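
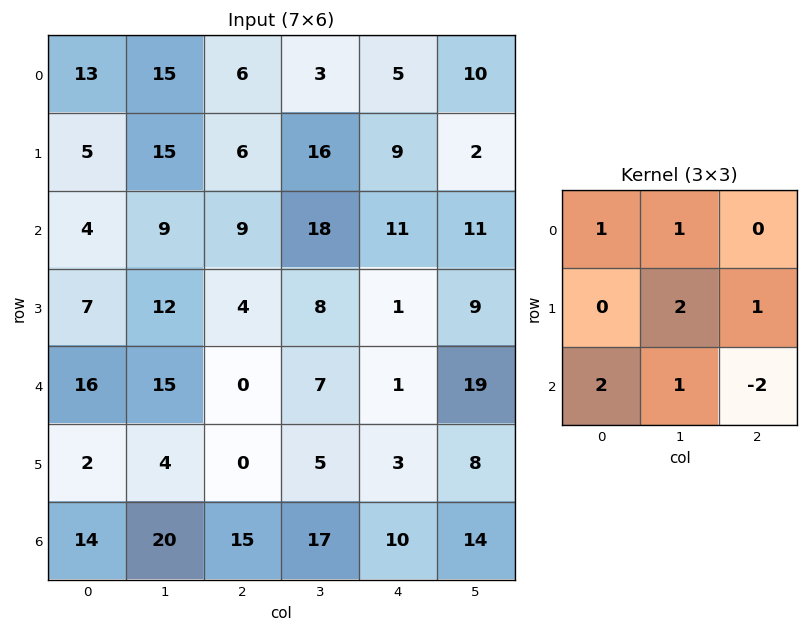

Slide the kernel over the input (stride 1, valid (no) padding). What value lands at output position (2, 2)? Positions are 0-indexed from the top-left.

49

The receptive field on the input at this output position is [9 18 11 / 4 8 1 / 0 7 1]. Elementwise product with the kernel and sum: 9·1 + 18·1 + 8·2 + 1·1 + 0·2 + 7·1 + 1·-2.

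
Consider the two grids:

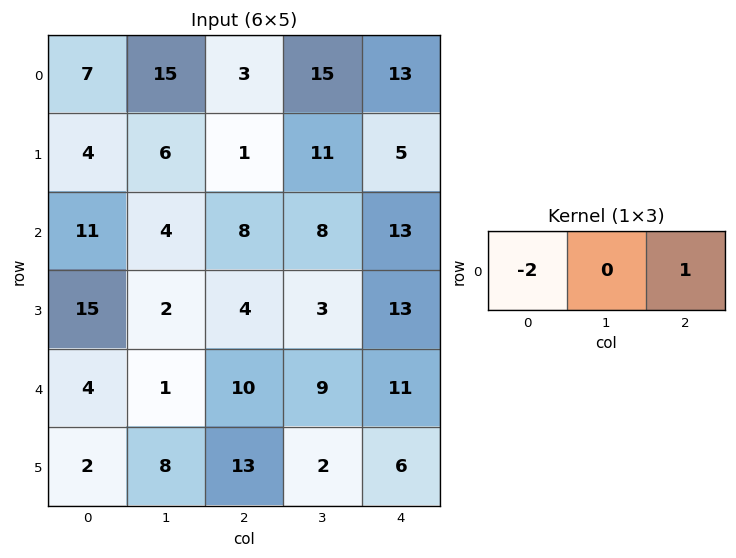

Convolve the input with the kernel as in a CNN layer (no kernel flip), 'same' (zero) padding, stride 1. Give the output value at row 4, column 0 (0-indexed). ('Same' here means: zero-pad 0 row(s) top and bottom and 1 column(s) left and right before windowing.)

1

The receptive field on the zero-padded input at this output position is [0 4 1]. Elementwise product with the kernel and sum: 0·-2 + 1·1.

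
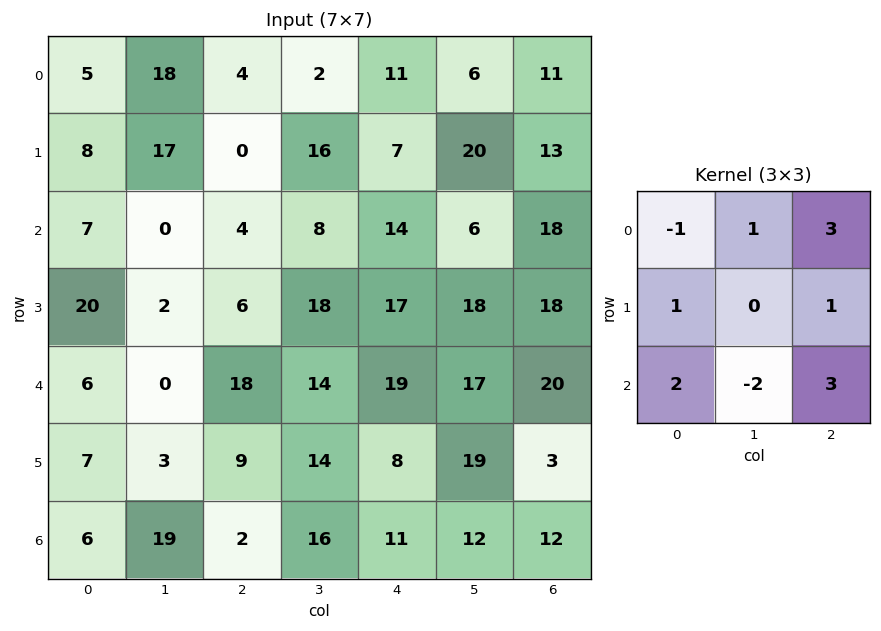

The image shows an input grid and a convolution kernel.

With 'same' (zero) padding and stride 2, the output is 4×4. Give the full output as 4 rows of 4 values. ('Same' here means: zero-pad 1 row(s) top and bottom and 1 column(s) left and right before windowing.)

53 102 86 20
25 85 121 -1
21 102 153 49
35 83 79 -4

Output[0,0]: The receptive field on the zero-padded input at this output position is [0 0 0 / 0 5 18 / 0 8 17]. Elementwise product with the kernel and sum: 0·-1 + 0·1 + 0·3 + 0·1 + 18·1 + 0·2 + 8·-2 + 17·3.
Output[0,1]: The receptive field on the zero-padded input at this output position is [0 0 0 / 18 4 2 / 17 0 16]. Elementwise product with the kernel and sum: 0·-1 + 0·1 + 0·3 + 18·1 + 2·1 + 17·2 + 0·-2 + 16·3.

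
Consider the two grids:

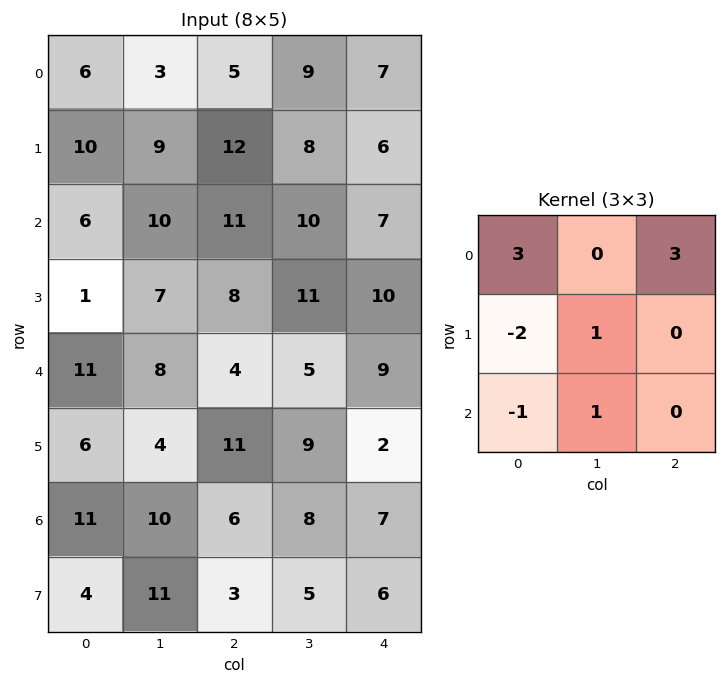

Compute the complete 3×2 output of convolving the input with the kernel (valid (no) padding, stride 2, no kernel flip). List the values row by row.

26 19
53 50
36 28

Output[0,0]: The receptive field on the input at this output position is [6 3 5 / 10 9 12 / 6 10 11]. Elementwise product with the kernel and sum: 6·3 + 5·3 + 10·-2 + 9·1 + 6·-1 + 10·1.
Output[0,1]: The receptive field on the input at this output position is [5 9 7 / 12 8 6 / 11 10 7]. Elementwise product with the kernel and sum: 5·3 + 7·3 + 12·-2 + 8·1 + 11·-1 + 10·1.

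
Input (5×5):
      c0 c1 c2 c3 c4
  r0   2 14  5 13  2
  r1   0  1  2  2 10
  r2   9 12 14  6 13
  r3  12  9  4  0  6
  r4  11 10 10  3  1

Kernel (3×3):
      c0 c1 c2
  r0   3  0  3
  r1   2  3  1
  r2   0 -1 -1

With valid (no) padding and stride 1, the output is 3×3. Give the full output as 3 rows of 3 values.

0 71 22
61 77 89
104 71 91

Output[0,0]: The receptive field on the input at this output position is [2 14 5 / 0 1 2 / 9 12 14]. Elementwise product with the kernel and sum: 2·3 + 5·3 + 0·2 + 1·3 + 2·1 + 12·-1 + 14·-1.
Output[0,1]: The receptive field on the input at this output position is [14 5 13 / 1 2 2 / 12 14 6]. Elementwise product with the kernel and sum: 14·3 + 13·3 + 1·2 + 2·3 + 2·1 + 14·-1 + 6·-1.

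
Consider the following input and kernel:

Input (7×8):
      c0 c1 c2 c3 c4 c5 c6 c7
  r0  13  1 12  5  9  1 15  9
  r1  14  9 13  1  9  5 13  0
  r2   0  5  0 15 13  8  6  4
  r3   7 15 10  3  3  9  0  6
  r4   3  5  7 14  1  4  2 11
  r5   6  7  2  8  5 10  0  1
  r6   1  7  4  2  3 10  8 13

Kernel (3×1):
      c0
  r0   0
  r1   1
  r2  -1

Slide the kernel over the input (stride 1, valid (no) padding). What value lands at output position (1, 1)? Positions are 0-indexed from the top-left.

-10

The receptive field on the input at this output position is [9 / 5 / 15]. Elementwise product with the kernel and sum: 5·1 + 15·-1.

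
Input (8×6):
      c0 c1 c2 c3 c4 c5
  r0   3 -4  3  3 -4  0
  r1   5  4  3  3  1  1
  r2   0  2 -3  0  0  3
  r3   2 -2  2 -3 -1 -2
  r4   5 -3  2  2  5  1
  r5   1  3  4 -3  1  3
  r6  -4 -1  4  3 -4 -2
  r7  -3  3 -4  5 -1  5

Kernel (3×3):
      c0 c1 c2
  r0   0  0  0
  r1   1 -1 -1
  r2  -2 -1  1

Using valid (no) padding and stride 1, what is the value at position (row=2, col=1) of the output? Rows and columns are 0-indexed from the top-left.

The receptive field on the input at this output position is [2 -3 0 / -2 2 -3 / -3 2 2]. Elementwise product with the kernel and sum: -2·1 + 2·-1 + -3·-1 + -3·-2 + 2·-1 + 2·1.

5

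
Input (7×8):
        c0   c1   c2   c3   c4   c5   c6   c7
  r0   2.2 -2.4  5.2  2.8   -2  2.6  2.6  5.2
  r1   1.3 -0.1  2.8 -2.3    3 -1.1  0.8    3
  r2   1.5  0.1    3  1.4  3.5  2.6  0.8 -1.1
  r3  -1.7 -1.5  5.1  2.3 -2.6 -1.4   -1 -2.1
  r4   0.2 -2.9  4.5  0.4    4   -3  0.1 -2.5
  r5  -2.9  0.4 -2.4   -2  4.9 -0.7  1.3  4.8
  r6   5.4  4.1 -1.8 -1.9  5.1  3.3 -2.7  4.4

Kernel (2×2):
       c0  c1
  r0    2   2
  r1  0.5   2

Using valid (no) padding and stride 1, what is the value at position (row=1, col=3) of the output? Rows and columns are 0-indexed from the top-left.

The receptive field on the input at this output position is [-2.3 3 / 1.4 3.5]. Elementwise product with the kernel and sum: -2.3·2 + 3·2 + 1.4·0.5 + 3.5·2.

9.1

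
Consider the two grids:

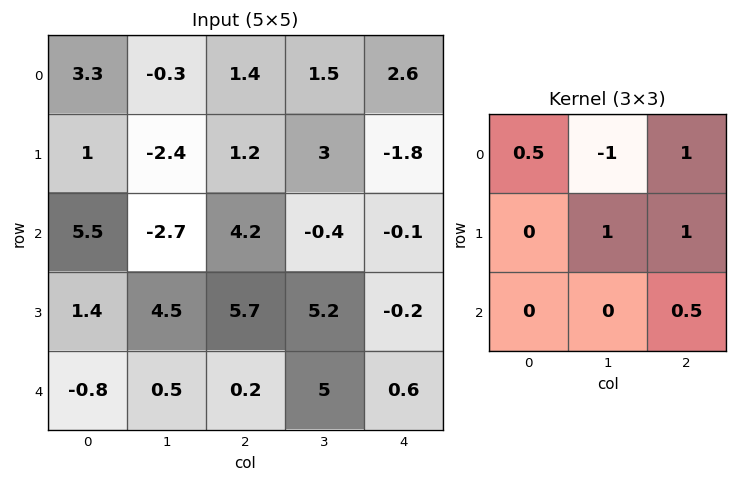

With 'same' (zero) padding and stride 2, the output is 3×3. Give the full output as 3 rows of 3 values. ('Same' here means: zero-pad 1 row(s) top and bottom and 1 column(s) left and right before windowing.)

1.8 4.4 2.6
1.65 7 3.2
2.8 6.95 3.4

Output[0,0]: The receptive field on the zero-padded input at this output position is [0 0 0 / 0 3.3 -0.3 / 0 1 -2.4]. Elementwise product with the kernel and sum: 0·0.5 + 0·-1 + 0·1 + 3.3·1 + -0.3·1 + -2.4·0.5.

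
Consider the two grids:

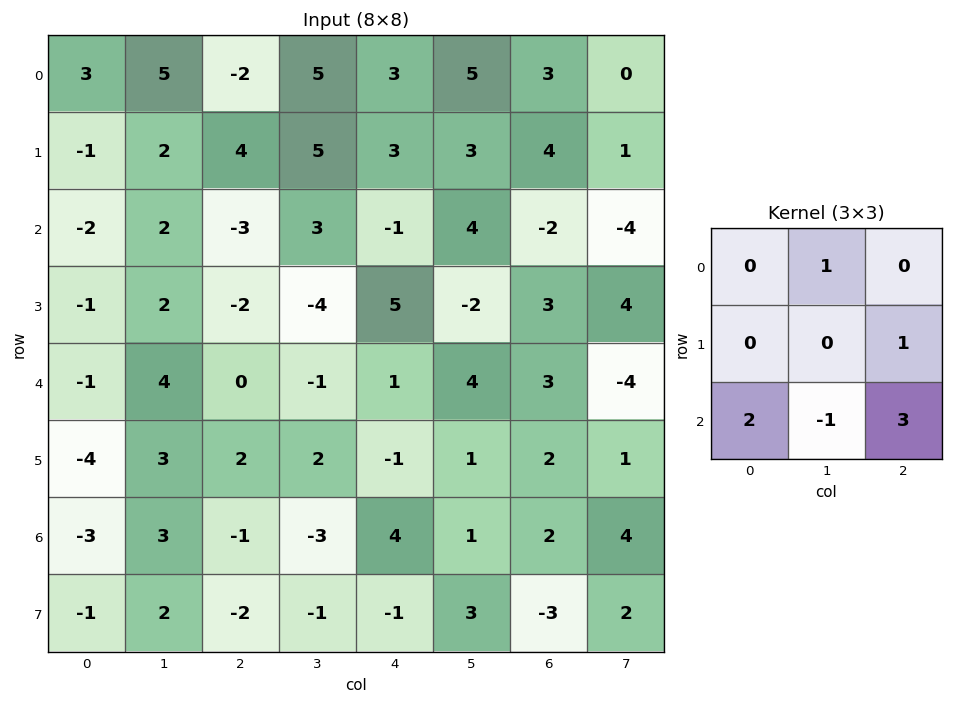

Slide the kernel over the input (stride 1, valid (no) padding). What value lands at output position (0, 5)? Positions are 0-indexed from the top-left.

2

The receptive field on the input at this output position is [5 3 0 / 3 4 1 / 4 -2 -4]. Elementwise product with the kernel and sum: 3·1 + 1·1 + 4·2 + -2·-1 + -4·3.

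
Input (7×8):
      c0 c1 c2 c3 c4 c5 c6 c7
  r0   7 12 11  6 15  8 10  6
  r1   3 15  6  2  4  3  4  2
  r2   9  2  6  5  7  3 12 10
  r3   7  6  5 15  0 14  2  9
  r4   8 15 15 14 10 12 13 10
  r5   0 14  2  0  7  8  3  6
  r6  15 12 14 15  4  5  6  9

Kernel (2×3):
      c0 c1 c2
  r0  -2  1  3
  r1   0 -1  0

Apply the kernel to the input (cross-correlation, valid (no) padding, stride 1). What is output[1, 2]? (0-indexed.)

The receptive field on the input at this output position is [6 2 4 / 6 5 7]. Elementwise product with the kernel and sum: 6·-2 + 2·1 + 4·3 + 5·-1.

-3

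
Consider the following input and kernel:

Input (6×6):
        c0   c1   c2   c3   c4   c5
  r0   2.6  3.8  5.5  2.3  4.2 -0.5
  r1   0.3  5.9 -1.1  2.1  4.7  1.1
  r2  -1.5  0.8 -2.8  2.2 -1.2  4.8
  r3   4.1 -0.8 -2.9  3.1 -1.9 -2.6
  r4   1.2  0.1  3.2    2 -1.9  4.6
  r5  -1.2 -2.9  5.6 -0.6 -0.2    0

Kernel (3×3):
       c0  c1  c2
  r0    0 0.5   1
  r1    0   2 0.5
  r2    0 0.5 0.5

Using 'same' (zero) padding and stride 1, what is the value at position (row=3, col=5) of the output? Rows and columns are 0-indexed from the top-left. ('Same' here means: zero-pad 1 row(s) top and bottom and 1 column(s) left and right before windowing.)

The receptive field on the zero-padded input at this output position is [-1.2 4.8 0 / -1.9 -2.6 0 / -1.9 4.6 0]. Elementwise product with the kernel and sum: 4.8·0.5 + 0·1 + -2.6·2 + 0·0.5 + 4.6·0.5 + 0·0.5.

-0.5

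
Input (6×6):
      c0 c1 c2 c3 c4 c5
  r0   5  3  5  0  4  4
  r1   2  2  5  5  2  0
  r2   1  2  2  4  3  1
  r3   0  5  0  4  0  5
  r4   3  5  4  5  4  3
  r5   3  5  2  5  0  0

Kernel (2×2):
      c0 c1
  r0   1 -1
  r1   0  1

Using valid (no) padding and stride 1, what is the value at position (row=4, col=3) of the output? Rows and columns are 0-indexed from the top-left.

The receptive field on the input at this output position is [5 4 / 5 0]. Elementwise product with the kernel and sum: 5·1 + 4·-1 + 0·1.

1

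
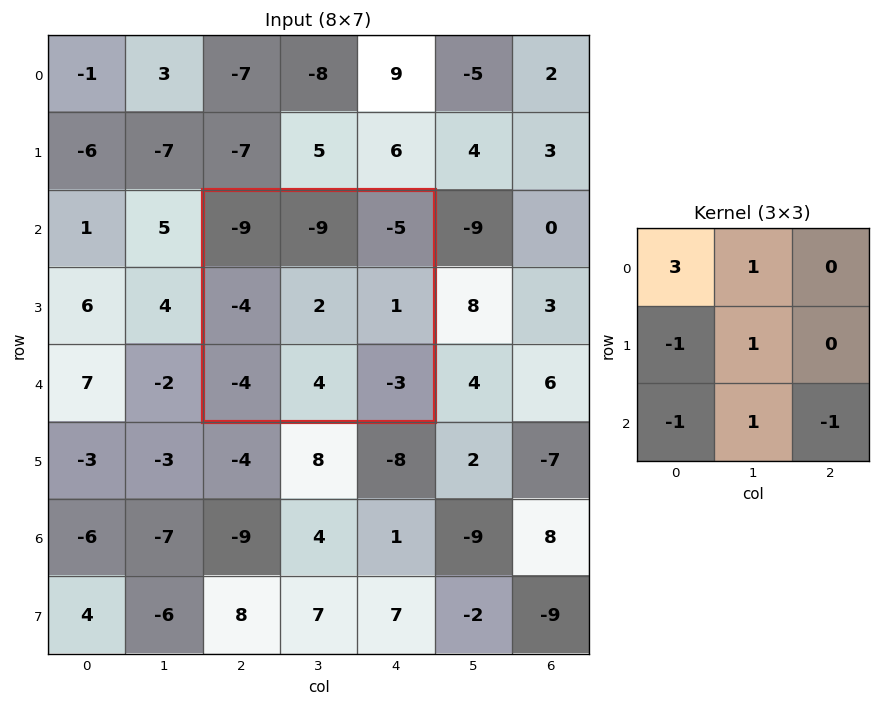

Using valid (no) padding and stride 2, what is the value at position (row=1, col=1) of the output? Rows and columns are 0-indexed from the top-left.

The receptive field on the input at this output position is [-9 -9 -5 / -4 2 1 / -4 4 -3]. Elementwise product with the kernel and sum: -9·3 + -9·1 + -4·-1 + 2·1 + -4·-1 + 4·1 + -3·-1.

-19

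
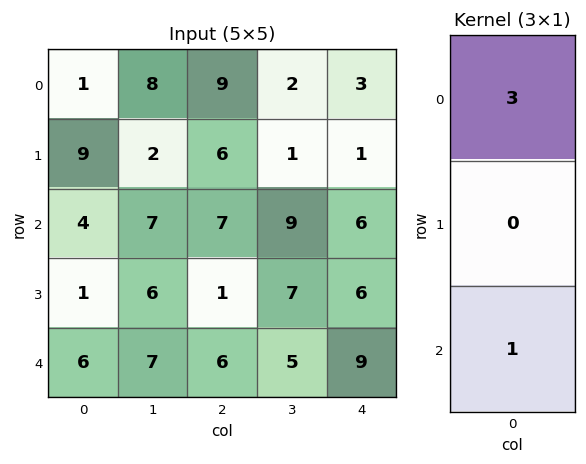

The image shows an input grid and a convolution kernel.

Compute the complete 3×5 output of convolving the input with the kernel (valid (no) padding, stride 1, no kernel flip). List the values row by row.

Output[0,0]: The receptive field on the input at this output position is [1 / 9 / 4]. Elementwise product with the kernel and sum: 1·3 + 4·1.

7 31 34 15 15
28 12 19 10 9
18 28 27 32 27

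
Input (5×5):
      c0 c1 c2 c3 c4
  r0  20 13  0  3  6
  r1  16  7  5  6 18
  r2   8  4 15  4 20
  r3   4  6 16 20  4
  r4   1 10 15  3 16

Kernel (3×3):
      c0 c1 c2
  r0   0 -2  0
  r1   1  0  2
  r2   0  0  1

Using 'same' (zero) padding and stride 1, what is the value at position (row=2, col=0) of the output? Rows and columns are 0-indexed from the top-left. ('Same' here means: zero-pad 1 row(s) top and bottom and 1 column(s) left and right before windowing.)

The receptive field on the zero-padded input at this output position is [0 16 7 / 0 8 4 / 0 4 6]. Elementwise product with the kernel and sum: 16·-2 + 0·1 + 4·2 + 6·1.

-18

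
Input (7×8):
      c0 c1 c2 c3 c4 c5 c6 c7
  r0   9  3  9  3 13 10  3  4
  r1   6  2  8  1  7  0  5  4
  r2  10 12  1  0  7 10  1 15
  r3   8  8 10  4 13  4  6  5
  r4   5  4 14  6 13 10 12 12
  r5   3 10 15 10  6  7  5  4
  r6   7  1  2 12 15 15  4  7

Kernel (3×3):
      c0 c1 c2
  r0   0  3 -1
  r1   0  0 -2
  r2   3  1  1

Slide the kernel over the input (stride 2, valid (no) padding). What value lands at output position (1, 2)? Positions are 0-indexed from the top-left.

78

The receptive field on the input at this output position is [7 10 1 / 13 4 6 / 13 10 12]. Elementwise product with the kernel and sum: 10·3 + 1·-1 + 6·-2 + 13·3 + 10·1 + 12·1.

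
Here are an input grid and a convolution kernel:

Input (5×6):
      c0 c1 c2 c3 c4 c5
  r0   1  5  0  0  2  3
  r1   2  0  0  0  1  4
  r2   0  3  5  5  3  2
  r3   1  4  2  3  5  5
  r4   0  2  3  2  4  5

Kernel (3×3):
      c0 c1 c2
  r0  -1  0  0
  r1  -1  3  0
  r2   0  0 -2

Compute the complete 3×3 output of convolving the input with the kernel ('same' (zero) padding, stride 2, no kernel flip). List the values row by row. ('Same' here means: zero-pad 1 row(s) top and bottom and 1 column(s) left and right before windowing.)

Output[0,0]: The receptive field on the zero-padded input at this output position is [0 0 0 / 0 1 5 / 0 2 0]. Elementwise product with the kernel and sum: 0·-1 + 0·-1 + 1·3 + 0·-2.
Output[0,1]: The receptive field on the zero-padded input at this output position is [0 0 0 / 5 0 0 / 0 0 0]. Elementwise product with the kernel and sum: 0·-1 + 5·-1 + 0·3 + 0·-2.

3 -5 -2
-8 6 -6
0 3 7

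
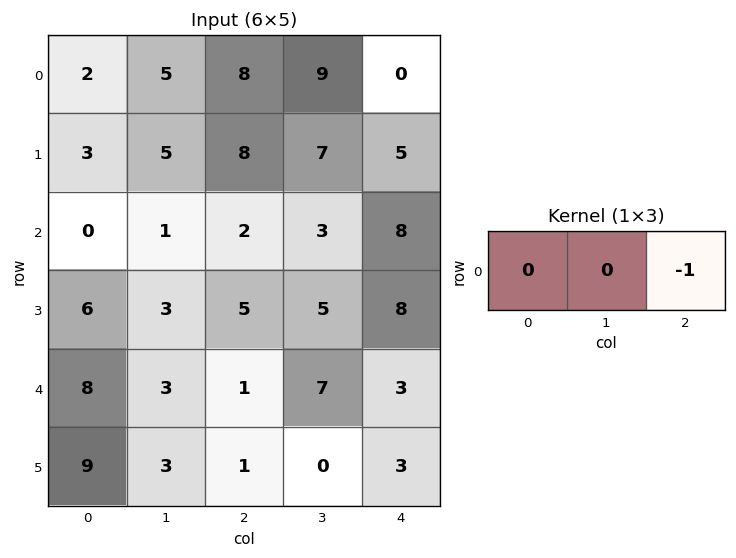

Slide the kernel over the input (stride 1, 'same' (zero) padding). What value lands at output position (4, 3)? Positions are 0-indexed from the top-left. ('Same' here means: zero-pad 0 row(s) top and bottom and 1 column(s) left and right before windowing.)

-3

The receptive field on the zero-padded input at this output position is [1 7 3]. Elementwise product with the kernel and sum: 3·-1.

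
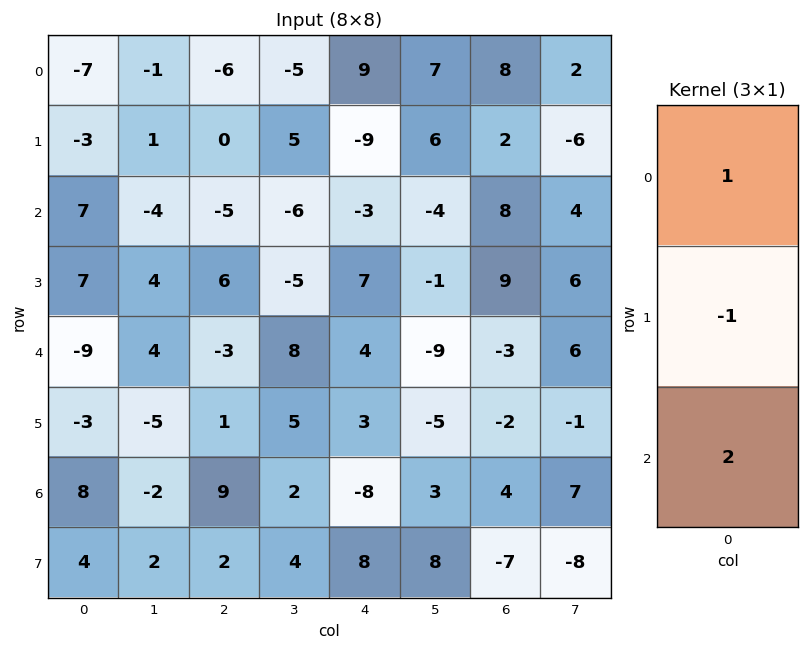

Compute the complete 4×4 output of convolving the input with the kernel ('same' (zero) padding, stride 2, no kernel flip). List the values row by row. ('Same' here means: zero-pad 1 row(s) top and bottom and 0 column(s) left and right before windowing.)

1 6 -27 -4
4 17 8 12
10 11 9 8
-3 -4 27 -20

Output[0,0]: The receptive field on the zero-padded input at this output position is [0 / -7 / -3]. Elementwise product with the kernel and sum: 0·1 + -7·-1 + -3·2.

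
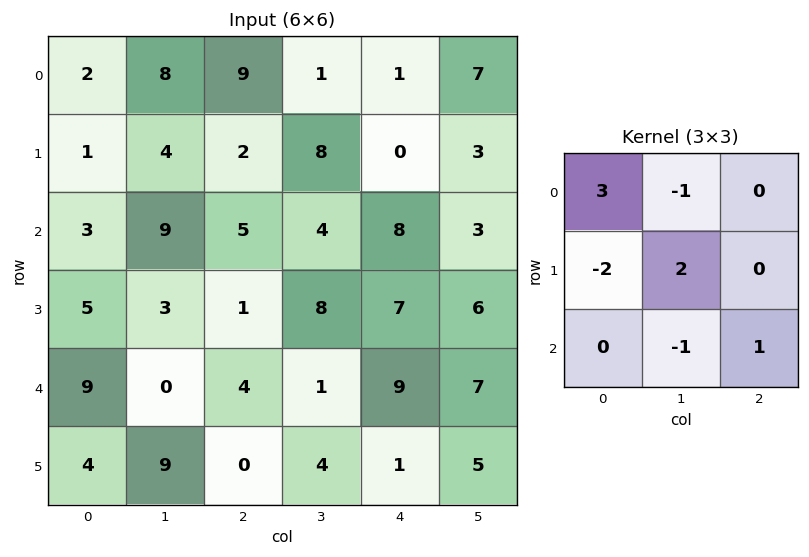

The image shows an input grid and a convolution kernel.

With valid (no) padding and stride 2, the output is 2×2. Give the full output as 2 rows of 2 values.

Output[0,0]: The receptive field on the input at this output position is [2 8 9 / 1 4 2 / 3 9 5]. Elementwise product with the kernel and sum: 2·3 + 8·-1 + 1·-2 + 4·2 + 9·-1 + 5·1.
Output[0,1]: The receptive field on the input at this output position is [9 1 1 / 2 8 0 / 5 4 8]. Elementwise product with the kernel and sum: 9·3 + 1·-1 + 2·-2 + 8·2 + 4·-1 + 8·1.

0 42
0 33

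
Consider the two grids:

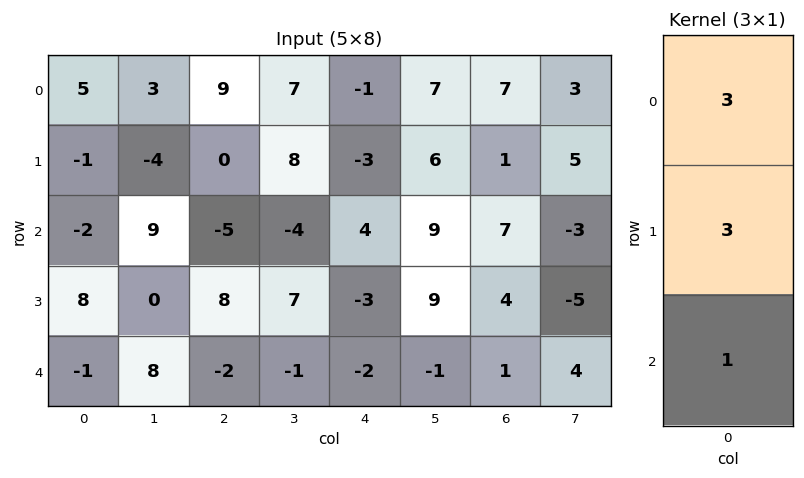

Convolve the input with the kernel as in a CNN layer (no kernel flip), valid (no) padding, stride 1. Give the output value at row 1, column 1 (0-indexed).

The receptive field on the input at this output position is [-4 / 9 / 0]. Elementwise product with the kernel and sum: -4·3 + 9·3 + 0·1.

15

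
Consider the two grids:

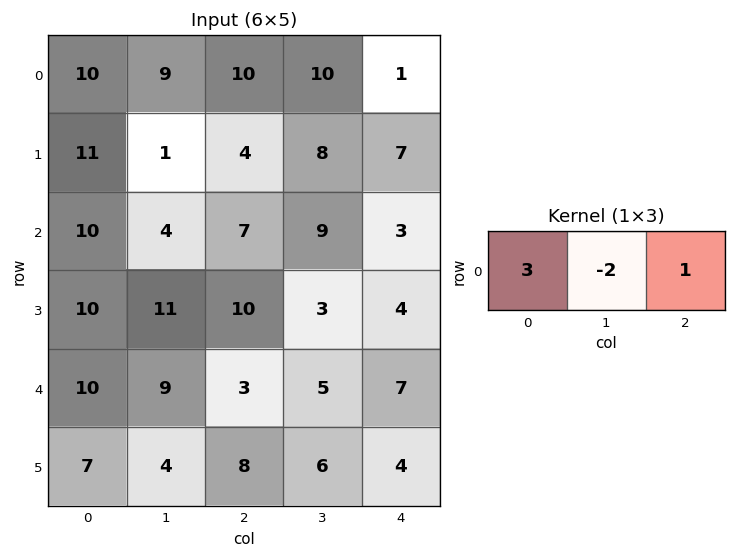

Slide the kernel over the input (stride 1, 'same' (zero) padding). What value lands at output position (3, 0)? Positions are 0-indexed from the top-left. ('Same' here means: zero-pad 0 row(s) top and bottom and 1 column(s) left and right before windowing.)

The receptive field on the zero-padded input at this output position is [0 10 11]. Elementwise product with the kernel and sum: 0·3 + 10·-2 + 11·1.

-9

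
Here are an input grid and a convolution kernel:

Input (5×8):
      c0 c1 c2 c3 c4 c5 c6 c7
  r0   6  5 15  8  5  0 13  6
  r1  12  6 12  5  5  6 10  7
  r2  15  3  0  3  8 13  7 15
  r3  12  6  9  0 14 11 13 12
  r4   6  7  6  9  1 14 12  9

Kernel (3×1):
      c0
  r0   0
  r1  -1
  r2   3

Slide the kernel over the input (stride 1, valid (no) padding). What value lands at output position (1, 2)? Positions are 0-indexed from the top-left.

27

The receptive field on the input at this output position is [12 / 0 / 9]. Elementwise product with the kernel and sum: 0·-1 + 9·3.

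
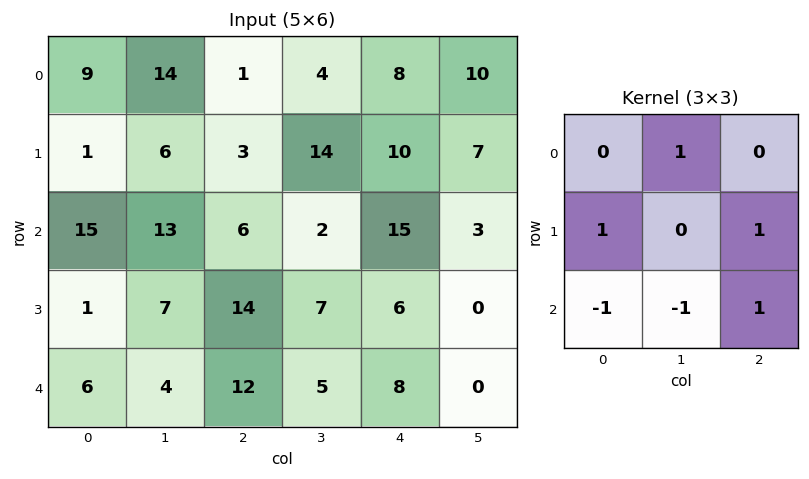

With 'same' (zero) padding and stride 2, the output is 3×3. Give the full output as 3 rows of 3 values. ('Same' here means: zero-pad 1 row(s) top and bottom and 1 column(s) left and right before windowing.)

19 23 -3
20 4 2
5 23 11

Output[0,0]: The receptive field on the zero-padded input at this output position is [0 0 0 / 0 9 14 / 0 1 6]. Elementwise product with the kernel and sum: 0·1 + 0·1 + 14·1 + 0·-1 + 1·-1 + 6·1.
Output[0,1]: The receptive field on the zero-padded input at this output position is [0 0 0 / 14 1 4 / 6 3 14]. Elementwise product with the kernel and sum: 0·1 + 14·1 + 4·1 + 6·-1 + 3·-1 + 14·1.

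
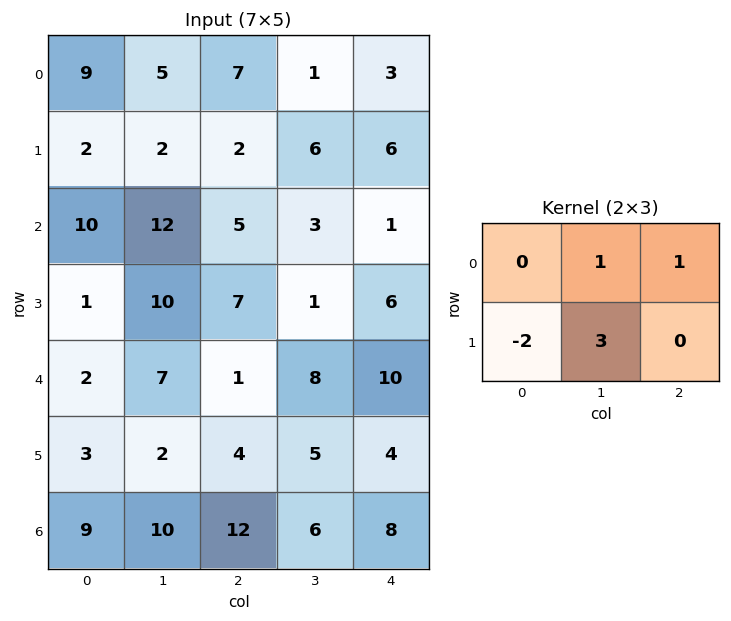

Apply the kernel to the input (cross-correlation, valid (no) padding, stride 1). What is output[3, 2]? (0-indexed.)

The receptive field on the input at this output position is [7 1 6 / 1 8 10]. Elementwise product with the kernel and sum: 1·1 + 6·1 + 1·-2 + 8·3.

29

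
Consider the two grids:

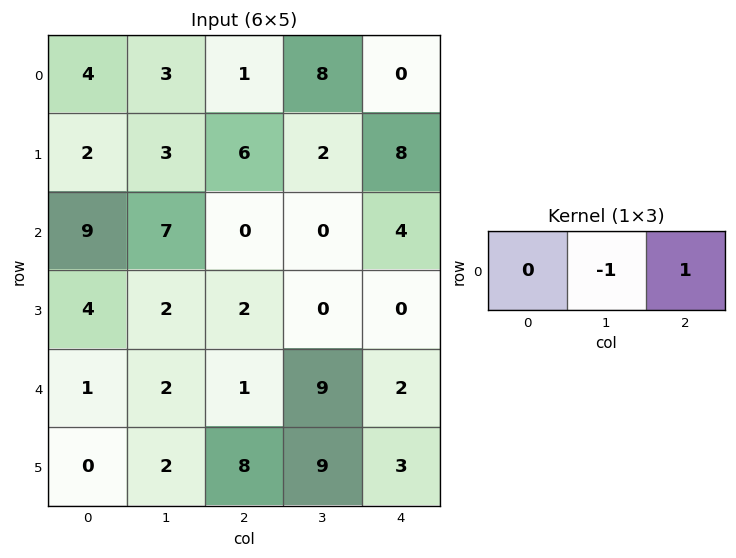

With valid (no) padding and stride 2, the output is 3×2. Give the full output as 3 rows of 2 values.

Output[0,0]: The receptive field on the input at this output position is [4 3 1]. Elementwise product with the kernel and sum: 3·-1 + 1·1.
Output[0,1]: The receptive field on the input at this output position is [1 8 0]. Elementwise product with the kernel and sum: 8·-1 + 0·1.

-2 -8
-7 4
-1 -7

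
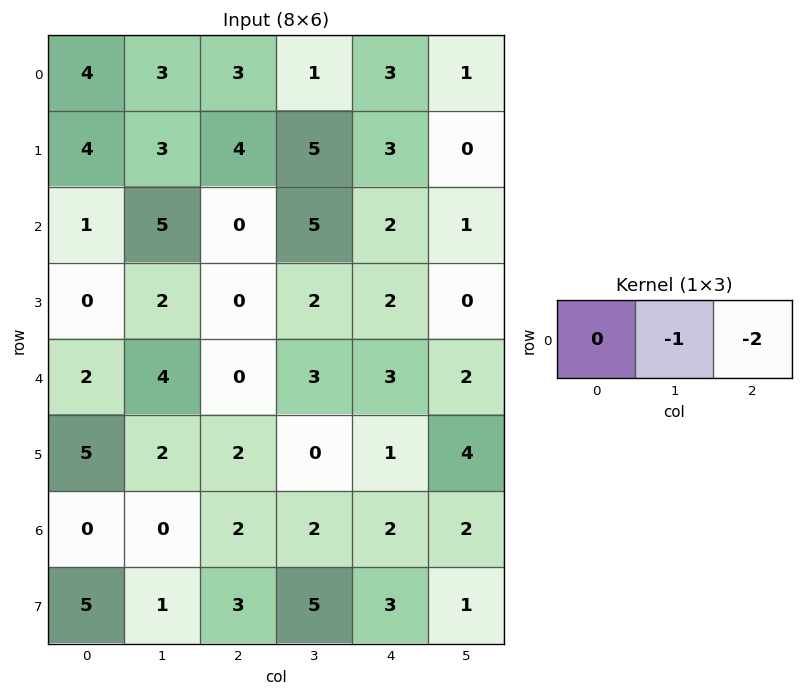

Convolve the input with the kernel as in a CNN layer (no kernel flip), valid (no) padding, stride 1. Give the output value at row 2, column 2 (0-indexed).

-9

The receptive field on the input at this output position is [0 5 2]. Elementwise product with the kernel and sum: 5·-1 + 2·-2.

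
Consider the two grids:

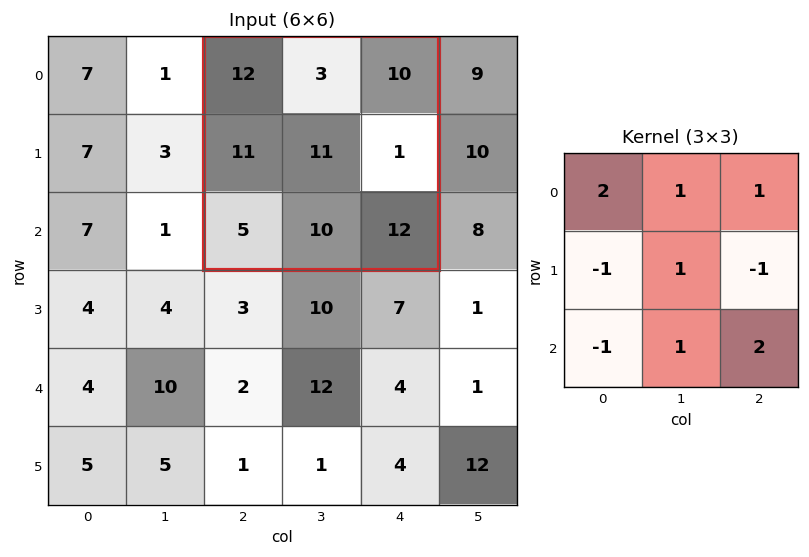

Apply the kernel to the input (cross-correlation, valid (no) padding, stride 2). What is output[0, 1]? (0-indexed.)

65

The receptive field on the input at this output position is [12 3 10 / 11 11 1 / 5 10 12]. Elementwise product with the kernel and sum: 12·2 + 3·1 + 10·1 + 11·-1 + 11·1 + 1·-1 + 5·-1 + 10·1 + 12·2.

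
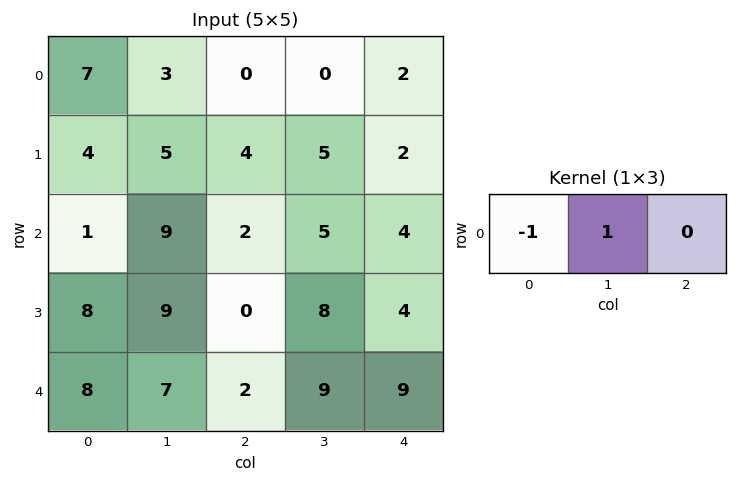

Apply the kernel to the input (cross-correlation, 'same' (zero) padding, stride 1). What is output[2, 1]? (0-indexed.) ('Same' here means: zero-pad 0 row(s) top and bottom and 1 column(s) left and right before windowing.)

The receptive field on the zero-padded input at this output position is [1 9 2]. Elementwise product with the kernel and sum: 1·-1 + 9·1.

8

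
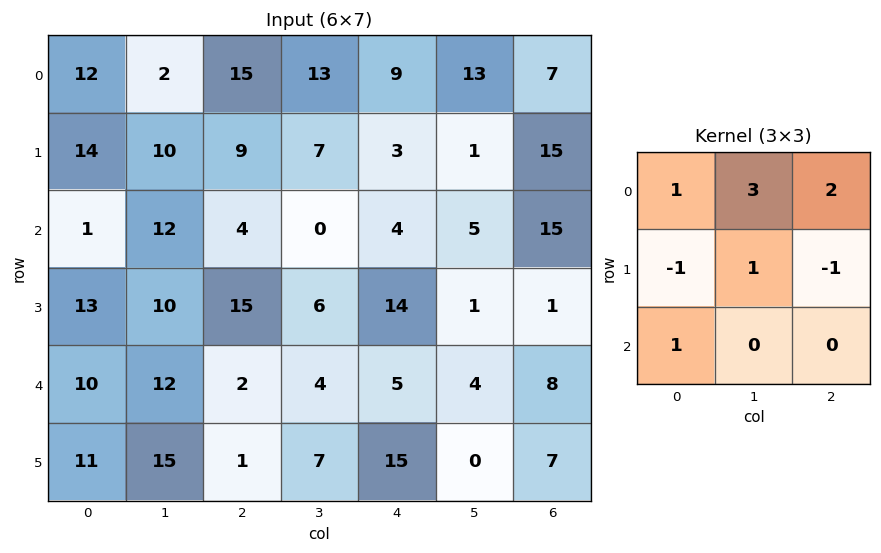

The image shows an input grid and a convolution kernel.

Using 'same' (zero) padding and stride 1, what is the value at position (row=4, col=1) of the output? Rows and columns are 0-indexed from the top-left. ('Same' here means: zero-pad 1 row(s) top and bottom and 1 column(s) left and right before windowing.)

84

The receptive field on the zero-padded input at this output position is [13 10 15 / 10 12 2 / 11 15 1]. Elementwise product with the kernel and sum: 13·1 + 10·3 + 15·2 + 10·-1 + 12·1 + 2·-1 + 11·1.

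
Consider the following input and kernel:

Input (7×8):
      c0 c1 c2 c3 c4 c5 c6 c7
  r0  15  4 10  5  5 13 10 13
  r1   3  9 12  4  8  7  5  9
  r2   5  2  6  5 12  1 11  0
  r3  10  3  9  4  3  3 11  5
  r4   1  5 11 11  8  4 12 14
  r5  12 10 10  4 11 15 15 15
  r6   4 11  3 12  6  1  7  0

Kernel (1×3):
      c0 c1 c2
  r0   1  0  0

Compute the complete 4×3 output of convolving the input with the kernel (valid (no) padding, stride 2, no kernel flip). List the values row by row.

Output[0,0]: The receptive field on the input at this output position is [15 4 10]. Elementwise product with the kernel and sum: 15·1.
Output[0,1]: The receptive field on the input at this output position is [10 5 5]. Elementwise product with the kernel and sum: 10·1.

15 10 5
5 6 12
1 11 8
4 3 6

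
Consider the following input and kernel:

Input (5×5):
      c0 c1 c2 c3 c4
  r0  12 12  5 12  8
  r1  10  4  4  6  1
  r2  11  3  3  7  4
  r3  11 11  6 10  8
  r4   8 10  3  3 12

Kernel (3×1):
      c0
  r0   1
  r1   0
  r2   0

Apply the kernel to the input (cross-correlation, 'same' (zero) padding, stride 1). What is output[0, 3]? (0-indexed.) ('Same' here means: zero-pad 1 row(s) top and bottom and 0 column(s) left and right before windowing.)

The receptive field on the zero-padded input at this output position is [0 / 12 / 6]. Elementwise product with the kernel and sum: 0·1.

0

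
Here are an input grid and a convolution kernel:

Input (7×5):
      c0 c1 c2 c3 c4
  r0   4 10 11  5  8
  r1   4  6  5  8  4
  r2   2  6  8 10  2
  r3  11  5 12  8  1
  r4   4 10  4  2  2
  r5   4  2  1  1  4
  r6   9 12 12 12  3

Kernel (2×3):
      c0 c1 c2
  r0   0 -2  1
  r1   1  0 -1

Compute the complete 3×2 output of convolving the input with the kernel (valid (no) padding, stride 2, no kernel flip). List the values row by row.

Output[0,0]: The receptive field on the input at this output position is [4 10 11 / 4 6 5]. Elementwise product with the kernel and sum: 10·-2 + 11·1 + 4·1 + 5·-1.
Output[0,1]: The receptive field on the input at this output position is [11 5 8 / 5 8 4]. Elementwise product with the kernel and sum: 5·-2 + 8·1 + 5·1 + 4·-1.

-10 -1
-5 -7
-13 -5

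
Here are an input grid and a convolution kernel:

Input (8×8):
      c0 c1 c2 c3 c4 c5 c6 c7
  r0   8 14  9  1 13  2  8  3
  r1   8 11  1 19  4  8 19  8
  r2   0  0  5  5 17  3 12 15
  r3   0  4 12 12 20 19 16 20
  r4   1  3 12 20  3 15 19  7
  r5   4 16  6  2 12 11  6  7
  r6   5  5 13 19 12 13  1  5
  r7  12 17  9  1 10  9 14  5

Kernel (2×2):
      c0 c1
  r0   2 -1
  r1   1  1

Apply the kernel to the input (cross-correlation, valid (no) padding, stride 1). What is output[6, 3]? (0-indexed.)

37

The receptive field on the input at this output position is [19 12 / 1 10]. Elementwise product with the kernel and sum: 19·2 + 12·-1 + 1·1 + 10·1.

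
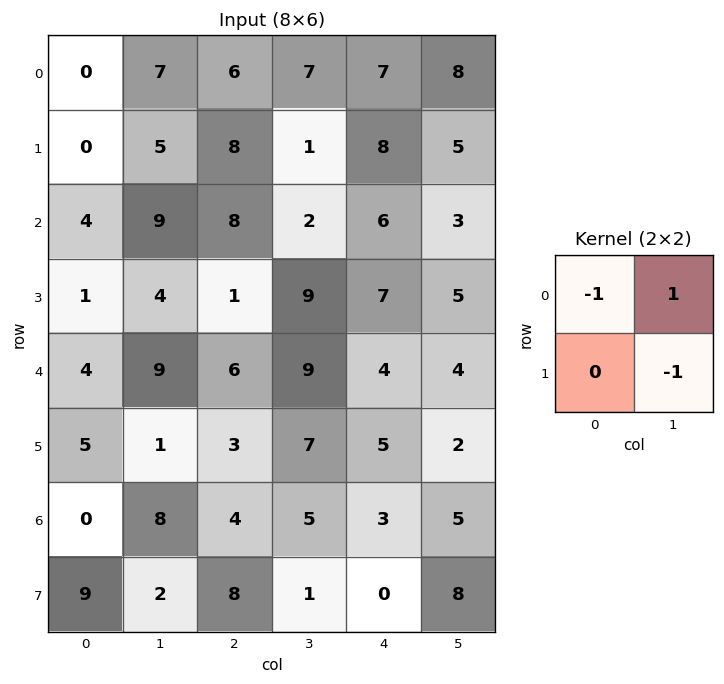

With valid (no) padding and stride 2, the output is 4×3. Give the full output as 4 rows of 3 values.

2 0 -4
1 -15 -8
4 -4 -2
6 0 -6

Output[0,0]: The receptive field on the input at this output position is [0 7 / 0 5]. Elementwise product with the kernel and sum: 0·-1 + 7·1 + 5·-1.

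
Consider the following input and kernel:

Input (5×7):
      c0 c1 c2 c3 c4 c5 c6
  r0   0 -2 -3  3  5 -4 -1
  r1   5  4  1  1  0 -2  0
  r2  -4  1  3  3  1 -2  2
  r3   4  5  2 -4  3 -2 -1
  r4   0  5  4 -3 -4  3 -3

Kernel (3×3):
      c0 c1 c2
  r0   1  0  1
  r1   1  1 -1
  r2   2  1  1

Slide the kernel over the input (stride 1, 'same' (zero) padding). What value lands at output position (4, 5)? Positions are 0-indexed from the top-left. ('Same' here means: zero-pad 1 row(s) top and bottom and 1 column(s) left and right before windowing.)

The receptive field on the zero-padded input at this output position is [3 -2 -1 / -4 3 -3 / 0 0 0]. Elementwise product with the kernel and sum: 3·1 + -1·1 + -4·1 + 3·1 + -3·-1 + 0·2 + 0·1 + 0·1.

4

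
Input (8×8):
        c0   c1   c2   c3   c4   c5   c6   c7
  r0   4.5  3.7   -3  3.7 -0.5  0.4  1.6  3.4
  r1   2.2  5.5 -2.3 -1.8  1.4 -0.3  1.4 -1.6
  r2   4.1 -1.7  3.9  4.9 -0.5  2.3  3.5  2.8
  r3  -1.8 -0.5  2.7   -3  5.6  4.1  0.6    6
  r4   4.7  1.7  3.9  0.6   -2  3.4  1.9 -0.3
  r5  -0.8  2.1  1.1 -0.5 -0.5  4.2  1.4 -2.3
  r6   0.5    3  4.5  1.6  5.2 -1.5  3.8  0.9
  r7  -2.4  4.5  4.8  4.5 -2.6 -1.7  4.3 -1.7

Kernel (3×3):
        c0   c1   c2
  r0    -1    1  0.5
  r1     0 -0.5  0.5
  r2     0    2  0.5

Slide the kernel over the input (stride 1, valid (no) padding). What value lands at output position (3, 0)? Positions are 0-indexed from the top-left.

The receptive field on the input at this output position is [-1.8 -0.5 2.7 / 4.7 1.7 3.9 / -0.8 2.1 1.1]. Elementwise product with the kernel and sum: -1.8·-1 + -0.5·1 + 2.7·0.5 + 1.7·-0.5 + 3.9·0.5 + 2.1·2 + 1.1·0.5.

8.5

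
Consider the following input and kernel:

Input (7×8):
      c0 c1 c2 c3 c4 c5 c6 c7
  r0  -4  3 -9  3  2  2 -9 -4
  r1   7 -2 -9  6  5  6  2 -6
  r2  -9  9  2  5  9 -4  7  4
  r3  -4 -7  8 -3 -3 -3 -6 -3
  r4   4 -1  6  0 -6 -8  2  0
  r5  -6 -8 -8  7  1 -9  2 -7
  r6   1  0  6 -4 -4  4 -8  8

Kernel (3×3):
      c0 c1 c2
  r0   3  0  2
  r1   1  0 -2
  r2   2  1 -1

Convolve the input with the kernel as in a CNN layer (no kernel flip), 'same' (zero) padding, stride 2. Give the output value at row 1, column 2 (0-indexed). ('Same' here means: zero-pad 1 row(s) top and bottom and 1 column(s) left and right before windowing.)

37

The receptive field on the zero-padded input at this output position is [6 5 6 / 5 9 -4 / -3 -3 -3]. Elementwise product with the kernel and sum: 6·3 + 6·2 + 5·1 + -4·-2 + -3·2 + -3·1 + -3·-1.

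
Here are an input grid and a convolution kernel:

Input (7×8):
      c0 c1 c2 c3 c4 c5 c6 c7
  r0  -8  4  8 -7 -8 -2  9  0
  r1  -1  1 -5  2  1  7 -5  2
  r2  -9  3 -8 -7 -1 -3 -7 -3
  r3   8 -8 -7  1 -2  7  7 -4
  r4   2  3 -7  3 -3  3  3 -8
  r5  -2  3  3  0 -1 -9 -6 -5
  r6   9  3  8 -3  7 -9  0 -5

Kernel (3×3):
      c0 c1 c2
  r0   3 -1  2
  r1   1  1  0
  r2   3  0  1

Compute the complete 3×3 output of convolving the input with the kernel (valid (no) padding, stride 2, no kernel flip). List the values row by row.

-47 -13 -6
-47 -49 -15
25 4 5

Output[0,0]: The receptive field on the input at this output position is [-8 4 8 / -1 1 -5 / -9 3 -8]. Elementwise product with the kernel and sum: -8·3 + 4·-1 + 8·2 + -1·1 + 1·1 + -9·3 + -8·1.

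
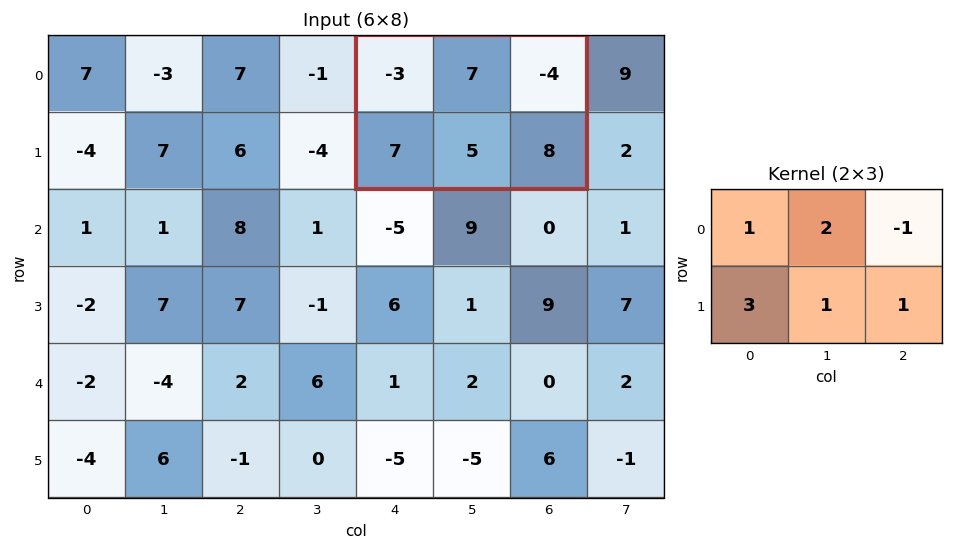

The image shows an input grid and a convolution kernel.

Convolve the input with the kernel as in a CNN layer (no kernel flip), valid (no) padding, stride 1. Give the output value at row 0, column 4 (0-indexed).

49

The receptive field on the input at this output position is [-3 7 -4 / 7 5 8]. Elementwise product with the kernel and sum: -3·1 + 7·2 + -4·-1 + 7·3 + 5·1 + 8·1.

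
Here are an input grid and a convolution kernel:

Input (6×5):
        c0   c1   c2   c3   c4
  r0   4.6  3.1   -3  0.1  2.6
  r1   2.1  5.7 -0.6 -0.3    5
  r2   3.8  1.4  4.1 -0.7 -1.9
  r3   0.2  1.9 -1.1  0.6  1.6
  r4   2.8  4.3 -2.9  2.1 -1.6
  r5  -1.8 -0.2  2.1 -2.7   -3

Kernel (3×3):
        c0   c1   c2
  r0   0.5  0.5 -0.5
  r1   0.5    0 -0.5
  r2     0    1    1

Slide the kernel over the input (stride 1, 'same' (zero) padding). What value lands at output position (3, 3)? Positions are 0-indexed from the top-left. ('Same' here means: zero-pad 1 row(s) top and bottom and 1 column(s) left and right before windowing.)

1.8

The receptive field on the zero-padded input at this output position is [4.1 -0.7 -1.9 / -1.1 0.6 1.6 / -2.9 2.1 -1.6]. Elementwise product with the kernel and sum: 4.1·0.5 + -0.7·0.5 + -1.9·-0.5 + -1.1·0.5 + 1.6·-0.5 + 2.1·1 + -1.6·1.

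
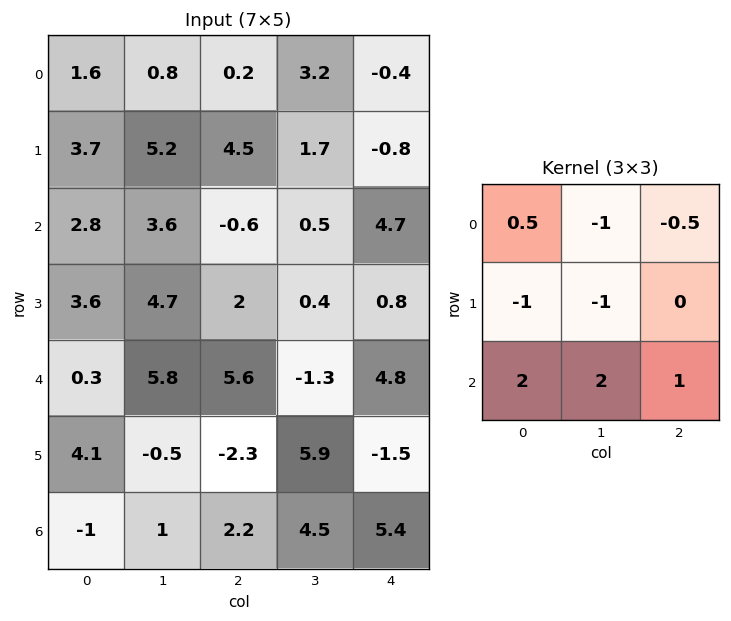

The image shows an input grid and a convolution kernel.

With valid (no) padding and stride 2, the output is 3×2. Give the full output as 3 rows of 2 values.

Output[0,0]: The receptive field on the input at this output position is [1.6 0.8 0.2 / 3.7 5.2 4.5 / 2.8 3.6 -0.6]. Elementwise product with the kernel and sum: 1.6·0.5 + 0.8·-1 + 0.2·-0.5 + 3.7·-1 + 5.2·-1 + 2.8·2 + 3.6·2 + -0.6·1.
Output[0,1]: The receptive field on the input at this output position is [0.2 3.2 -0.4 / 4.5 1.7 -0.8 / -0.6 0.5 4.7]. Elementwise product with the kernel and sum: 0.2·0.5 + 3.2·-1 + -0.4·-0.5 + 4.5·-1 + 1.7·-1 + -0.6·2 + 0.5·2 + 4.7·1.

3.2 -4.6
7.6 7.85
-9.85 16.9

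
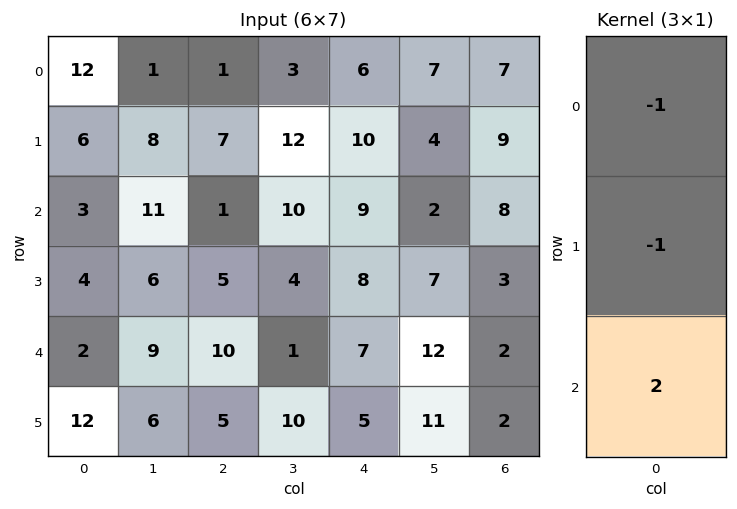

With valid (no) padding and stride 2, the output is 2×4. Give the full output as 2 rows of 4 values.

Output[0,0]: The receptive field on the input at this output position is [12 / 6 / 3]. Elementwise product with the kernel and sum: 12·-1 + 6·-1 + 3·2.
Output[0,1]: The receptive field on the input at this output position is [1 / 7 / 1]. Elementwise product with the kernel and sum: 1·-1 + 7·-1 + 1·2.

-12 -6 2 0
-3 14 -3 -7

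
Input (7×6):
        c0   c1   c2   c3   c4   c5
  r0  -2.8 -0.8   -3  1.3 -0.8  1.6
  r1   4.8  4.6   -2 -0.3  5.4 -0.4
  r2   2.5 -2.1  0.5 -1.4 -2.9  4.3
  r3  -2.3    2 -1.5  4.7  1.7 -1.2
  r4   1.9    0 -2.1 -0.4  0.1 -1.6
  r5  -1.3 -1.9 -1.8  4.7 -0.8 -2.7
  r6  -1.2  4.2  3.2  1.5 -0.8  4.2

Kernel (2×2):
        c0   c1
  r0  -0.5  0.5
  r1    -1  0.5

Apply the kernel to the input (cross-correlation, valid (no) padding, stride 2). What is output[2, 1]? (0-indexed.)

5

The receptive field on the input at this output position is [-2.1 -0.4 / -1.8 4.7]. Elementwise product with the kernel and sum: -2.1·-0.5 + -0.4·0.5 + -1.8·-1 + 4.7·0.5.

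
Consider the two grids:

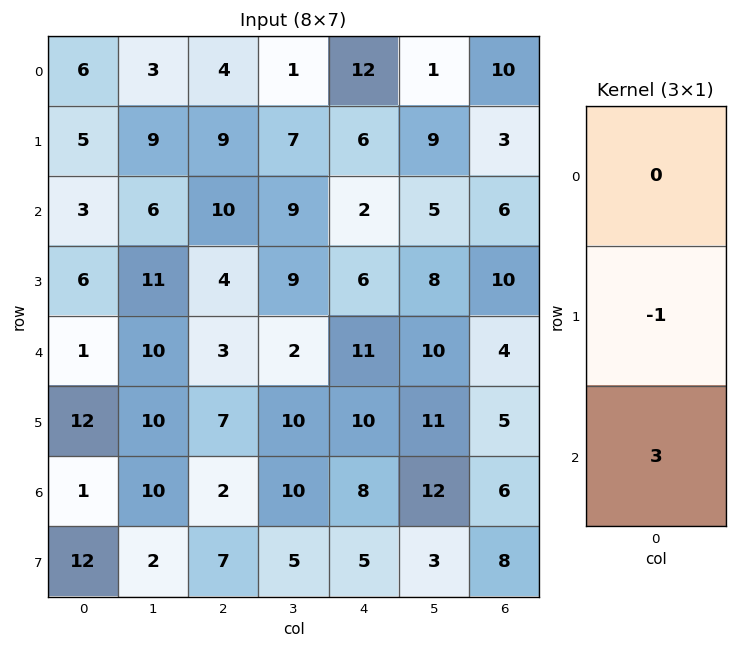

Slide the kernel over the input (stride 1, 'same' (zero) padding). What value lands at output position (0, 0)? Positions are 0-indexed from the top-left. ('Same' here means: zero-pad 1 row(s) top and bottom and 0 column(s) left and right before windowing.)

9

The receptive field on the zero-padded input at this output position is [0 / 6 / 5]. Elementwise product with the kernel and sum: 6·-1 + 5·3.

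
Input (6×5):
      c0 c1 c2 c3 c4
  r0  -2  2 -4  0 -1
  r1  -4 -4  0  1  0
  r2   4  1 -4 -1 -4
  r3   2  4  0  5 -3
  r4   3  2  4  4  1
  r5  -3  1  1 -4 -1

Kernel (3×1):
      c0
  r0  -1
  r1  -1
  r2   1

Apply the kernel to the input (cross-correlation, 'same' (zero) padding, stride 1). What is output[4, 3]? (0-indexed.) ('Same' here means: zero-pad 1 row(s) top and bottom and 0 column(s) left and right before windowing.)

The receptive field on the zero-padded input at this output position is [5 / 4 / -4]. Elementwise product with the kernel and sum: 5·-1 + 4·-1 + -4·1.

-13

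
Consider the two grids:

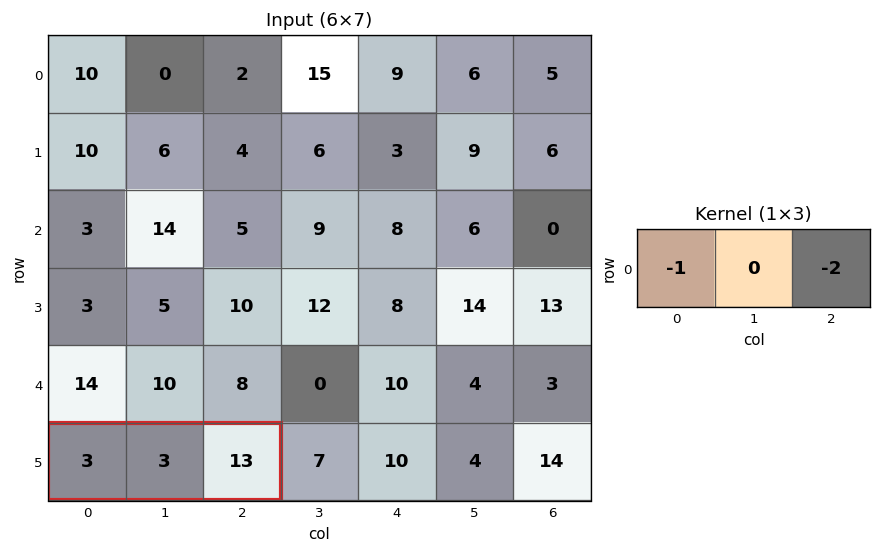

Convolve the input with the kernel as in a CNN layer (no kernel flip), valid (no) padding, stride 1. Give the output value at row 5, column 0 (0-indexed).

-29

The receptive field on the input at this output position is [3 3 13]. Elementwise product with the kernel and sum: 3·-1 + 13·-2.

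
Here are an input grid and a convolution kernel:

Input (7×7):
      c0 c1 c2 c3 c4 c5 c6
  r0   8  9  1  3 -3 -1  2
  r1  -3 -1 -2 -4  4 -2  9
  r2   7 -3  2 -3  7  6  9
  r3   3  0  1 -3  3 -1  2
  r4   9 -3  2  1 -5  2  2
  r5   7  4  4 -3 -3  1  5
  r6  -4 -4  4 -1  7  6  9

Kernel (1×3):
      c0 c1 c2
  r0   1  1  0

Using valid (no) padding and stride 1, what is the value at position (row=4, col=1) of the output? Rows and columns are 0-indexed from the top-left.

The receptive field on the input at this output position is [-3 2 1]. Elementwise product with the kernel and sum: -3·1 + 2·1.

-1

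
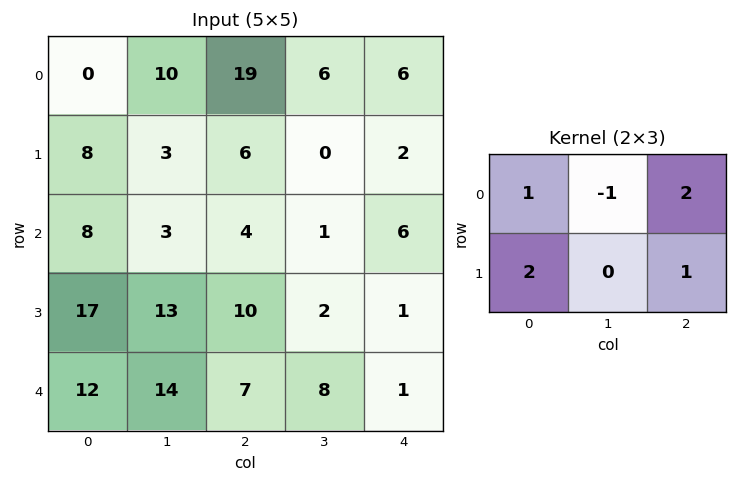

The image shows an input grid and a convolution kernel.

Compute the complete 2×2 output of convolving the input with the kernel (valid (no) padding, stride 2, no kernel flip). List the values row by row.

50 39
57 36

Output[0,0]: The receptive field on the input at this output position is [0 10 19 / 8 3 6]. Elementwise product with the kernel and sum: 0·1 + 10·-1 + 19·2 + 8·2 + 6·1.
Output[0,1]: The receptive field on the input at this output position is [19 6 6 / 6 0 2]. Elementwise product with the kernel and sum: 19·1 + 6·-1 + 6·2 + 6·2 + 2·1.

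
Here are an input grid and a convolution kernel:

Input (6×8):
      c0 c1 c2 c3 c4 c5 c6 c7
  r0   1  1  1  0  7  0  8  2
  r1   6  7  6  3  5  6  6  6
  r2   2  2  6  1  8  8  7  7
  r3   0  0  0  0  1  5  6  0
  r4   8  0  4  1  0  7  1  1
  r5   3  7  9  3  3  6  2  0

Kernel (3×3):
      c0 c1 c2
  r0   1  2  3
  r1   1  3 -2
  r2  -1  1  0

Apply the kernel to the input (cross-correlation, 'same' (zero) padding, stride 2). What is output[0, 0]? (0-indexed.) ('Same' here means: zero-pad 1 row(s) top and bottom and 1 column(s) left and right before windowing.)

The receptive field on the zero-padded input at this output position is [0 0 0 / 0 1 1 / 0 6 7]. Elementwise product with the kernel and sum: 0·1 + 0·2 + 0·3 + 0·1 + 1·3 + 1·-2 + 0·-1 + 6·1.

7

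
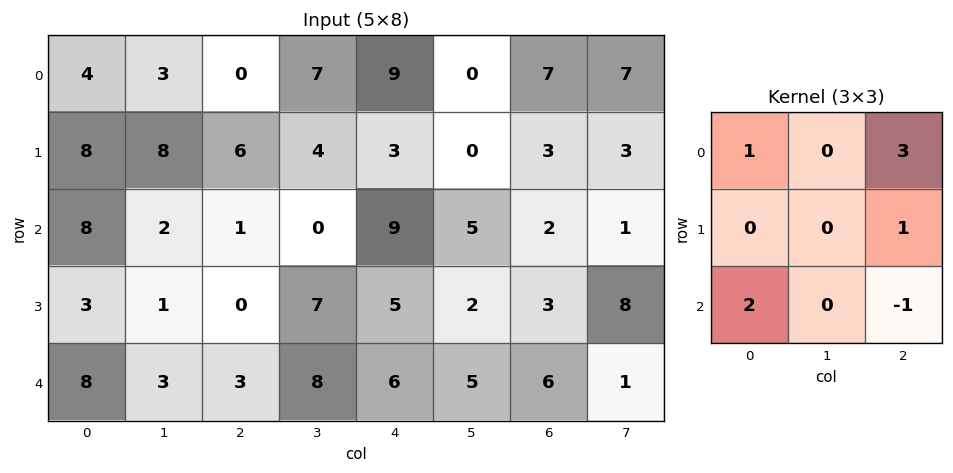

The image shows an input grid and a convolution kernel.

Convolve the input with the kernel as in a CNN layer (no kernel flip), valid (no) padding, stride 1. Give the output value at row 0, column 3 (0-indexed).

The receptive field on the input at this output position is [7 9 0 / 4 3 0 / 0 9 5]. Elementwise product with the kernel and sum: 7·1 + 0·3 + 0·1 + 0·2 + 5·-1.

2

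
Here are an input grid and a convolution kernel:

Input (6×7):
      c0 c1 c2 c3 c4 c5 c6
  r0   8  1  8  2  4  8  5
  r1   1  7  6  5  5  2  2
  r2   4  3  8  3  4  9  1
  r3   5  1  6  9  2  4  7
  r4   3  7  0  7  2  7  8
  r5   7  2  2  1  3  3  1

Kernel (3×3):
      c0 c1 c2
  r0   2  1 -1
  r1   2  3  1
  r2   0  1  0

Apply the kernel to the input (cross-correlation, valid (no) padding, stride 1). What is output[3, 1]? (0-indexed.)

22

The receptive field on the input at this output position is [1 6 9 / 7 0 7 / 2 2 1]. Elementwise product with the kernel and sum: 1·2 + 6·1 + 9·-1 + 7·2 + 0·3 + 7·1 + 2·1.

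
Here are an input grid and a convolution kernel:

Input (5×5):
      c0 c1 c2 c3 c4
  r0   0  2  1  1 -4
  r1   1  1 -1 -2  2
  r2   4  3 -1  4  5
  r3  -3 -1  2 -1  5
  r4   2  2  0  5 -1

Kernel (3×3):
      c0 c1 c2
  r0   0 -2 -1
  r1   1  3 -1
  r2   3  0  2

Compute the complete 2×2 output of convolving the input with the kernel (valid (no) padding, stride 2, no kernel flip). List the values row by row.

10 0
-7 -21

Output[0,0]: The receptive field on the input at this output position is [0 2 1 / 1 1 -1 / 4 3 -1]. Elementwise product with the kernel and sum: 2·-2 + 1·-1 + 1·1 + 1·3 + -1·-1 + 4·3 + -1·2.
Output[0,1]: The receptive field on the input at this output position is [1 1 -4 / -1 -2 2 / -1 4 5]. Elementwise product with the kernel and sum: 1·-2 + -4·-1 + -1·1 + -2·3 + 2·-1 + -1·3 + 5·2.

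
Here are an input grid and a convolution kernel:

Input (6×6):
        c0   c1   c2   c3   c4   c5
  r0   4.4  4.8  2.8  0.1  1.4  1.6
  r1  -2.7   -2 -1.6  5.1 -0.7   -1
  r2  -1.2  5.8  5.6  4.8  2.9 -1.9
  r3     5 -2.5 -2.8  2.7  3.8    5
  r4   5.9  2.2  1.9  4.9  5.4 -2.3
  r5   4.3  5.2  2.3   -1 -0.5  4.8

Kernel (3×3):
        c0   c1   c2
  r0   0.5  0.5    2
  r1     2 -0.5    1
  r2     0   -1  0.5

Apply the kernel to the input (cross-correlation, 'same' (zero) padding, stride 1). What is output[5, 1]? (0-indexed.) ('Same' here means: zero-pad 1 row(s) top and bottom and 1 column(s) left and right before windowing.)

The receptive field on the zero-padded input at this output position is [5.9 2.2 1.9 / 4.3 5.2 2.3 / 0 0 0]. Elementwise product with the kernel and sum: 5.9·0.5 + 2.2·0.5 + 1.9·2 + 4.3·2 + 5.2·-0.5 + 2.3·1 + 0·-1 + 0·0.5.

16.15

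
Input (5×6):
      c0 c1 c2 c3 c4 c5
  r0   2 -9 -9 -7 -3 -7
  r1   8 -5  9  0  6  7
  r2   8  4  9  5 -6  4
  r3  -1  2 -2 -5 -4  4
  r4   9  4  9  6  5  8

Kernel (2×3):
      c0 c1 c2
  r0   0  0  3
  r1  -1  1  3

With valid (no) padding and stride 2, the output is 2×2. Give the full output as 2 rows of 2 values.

-13 0
24 -33

Output[0,0]: The receptive field on the input at this output position is [2 -9 -9 / 8 -5 9]. Elementwise product with the kernel and sum: -9·3 + 8·-1 + -5·1 + 9·3.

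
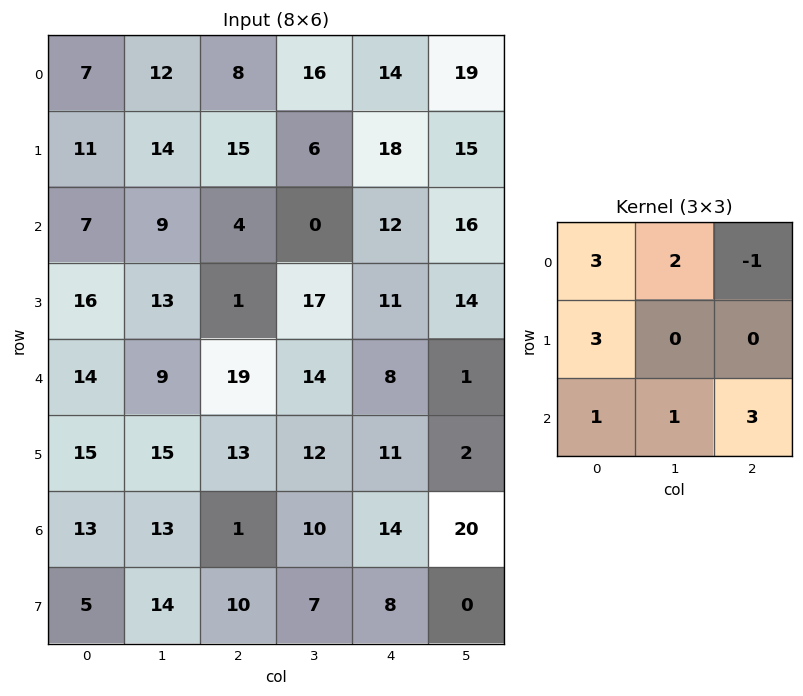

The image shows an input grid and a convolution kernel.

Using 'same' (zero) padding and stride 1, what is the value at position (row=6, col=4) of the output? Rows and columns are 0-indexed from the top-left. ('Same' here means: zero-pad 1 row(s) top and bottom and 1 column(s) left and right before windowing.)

The receptive field on the zero-padded input at this output position is [12 11 2 / 10 14 20 / 7 8 0]. Elementwise product with the kernel and sum: 12·3 + 11·2 + 2·-1 + 10·3 + 7·1 + 8·1 + 0·3.

101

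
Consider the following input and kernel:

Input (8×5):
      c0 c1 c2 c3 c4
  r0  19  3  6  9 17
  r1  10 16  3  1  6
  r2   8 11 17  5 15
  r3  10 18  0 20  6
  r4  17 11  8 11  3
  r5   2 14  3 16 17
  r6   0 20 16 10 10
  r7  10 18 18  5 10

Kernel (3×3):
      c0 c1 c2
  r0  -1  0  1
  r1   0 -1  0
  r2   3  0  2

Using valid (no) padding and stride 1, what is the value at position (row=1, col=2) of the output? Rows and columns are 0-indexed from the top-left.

10

The receptive field on the input at this output position is [3 1 6 / 17 5 15 / 0 20 6]. Elementwise product with the kernel and sum: 3·-1 + 6·1 + 5·-1 + 0·3 + 6·2.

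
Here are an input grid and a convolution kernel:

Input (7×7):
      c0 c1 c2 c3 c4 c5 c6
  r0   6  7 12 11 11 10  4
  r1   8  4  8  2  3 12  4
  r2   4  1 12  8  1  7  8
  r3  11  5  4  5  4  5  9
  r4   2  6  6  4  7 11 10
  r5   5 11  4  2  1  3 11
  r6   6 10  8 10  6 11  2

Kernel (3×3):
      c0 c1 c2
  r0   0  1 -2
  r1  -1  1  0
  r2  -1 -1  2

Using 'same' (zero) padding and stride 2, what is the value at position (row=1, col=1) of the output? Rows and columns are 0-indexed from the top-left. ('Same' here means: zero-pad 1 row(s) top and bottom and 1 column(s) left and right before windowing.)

The receptive field on the zero-padded input at this output position is [4 8 2 / 1 12 8 / 5 4 5]. Elementwise product with the kernel and sum: 8·1 + 2·-2 + 1·-1 + 12·1 + 5·-1 + 4·-1 + 5·2.

16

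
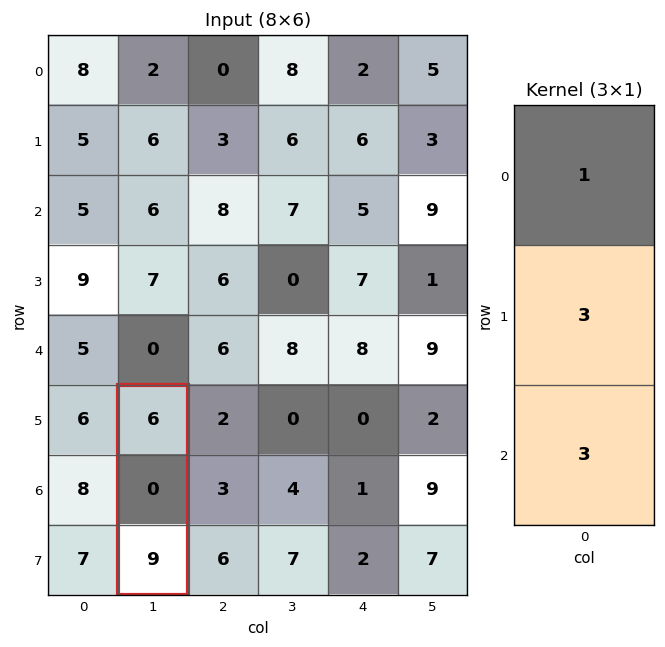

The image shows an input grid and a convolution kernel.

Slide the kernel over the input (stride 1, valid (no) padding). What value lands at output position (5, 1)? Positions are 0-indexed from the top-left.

33

The receptive field on the input at this output position is [6 / 0 / 9]. Elementwise product with the kernel and sum: 6·1 + 0·3 + 9·3.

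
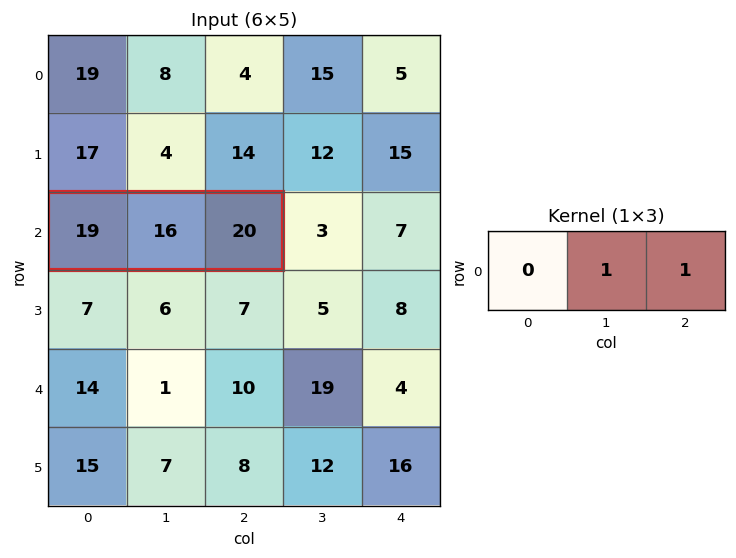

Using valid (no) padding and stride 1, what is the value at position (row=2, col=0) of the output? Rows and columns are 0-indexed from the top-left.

36

The receptive field on the input at this output position is [19 16 20]. Elementwise product with the kernel and sum: 16·1 + 20·1.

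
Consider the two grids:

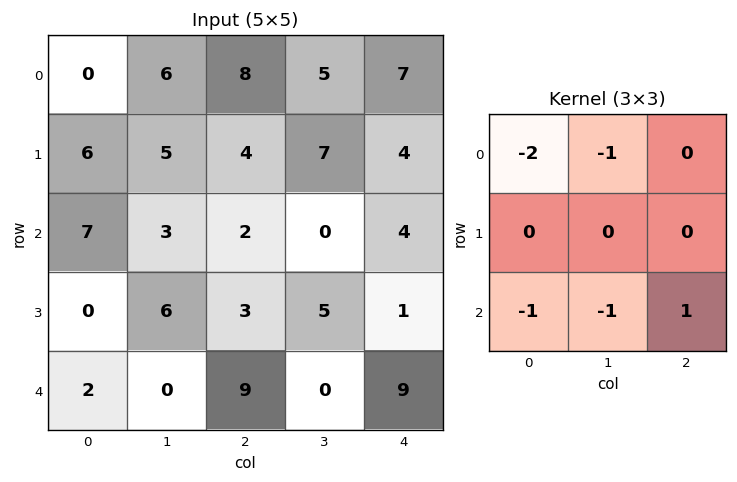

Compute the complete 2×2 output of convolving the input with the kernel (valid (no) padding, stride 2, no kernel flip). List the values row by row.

Output[0,0]: The receptive field on the input at this output position is [0 6 8 / 6 5 4 / 7 3 2]. Elementwise product with the kernel and sum: 0·-2 + 6·-1 + 7·-1 + 3·-1 + 2·1.

-14 -19
-10 -4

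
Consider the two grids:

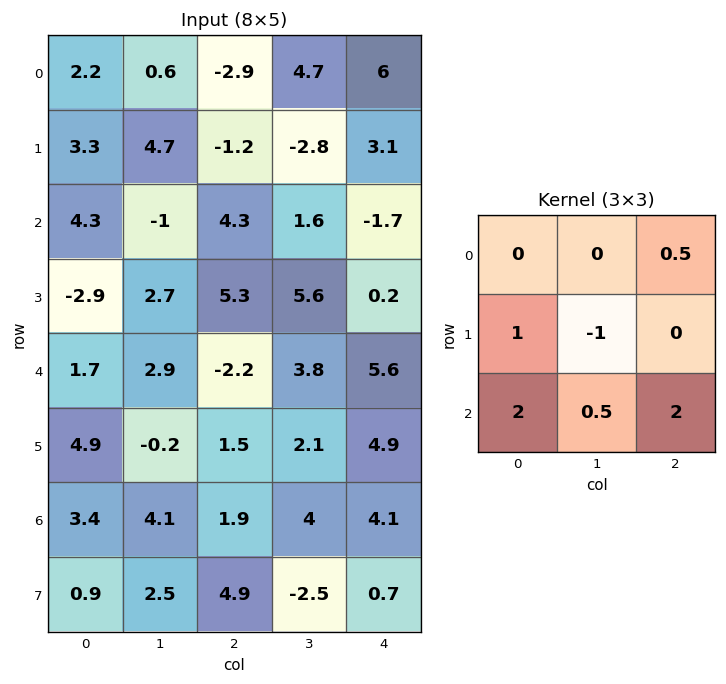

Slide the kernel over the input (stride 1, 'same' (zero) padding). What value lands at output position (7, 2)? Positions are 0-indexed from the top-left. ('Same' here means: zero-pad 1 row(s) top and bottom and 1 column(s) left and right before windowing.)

The receptive field on the zero-padded input at this output position is [4.1 1.9 4 / 2.5 4.9 -2.5 / 0 0 0]. Elementwise product with the kernel and sum: 4·0.5 + 2.5·1 + 4.9·-1 + 0·2 + 0·0.5 + 0·2.

-0.4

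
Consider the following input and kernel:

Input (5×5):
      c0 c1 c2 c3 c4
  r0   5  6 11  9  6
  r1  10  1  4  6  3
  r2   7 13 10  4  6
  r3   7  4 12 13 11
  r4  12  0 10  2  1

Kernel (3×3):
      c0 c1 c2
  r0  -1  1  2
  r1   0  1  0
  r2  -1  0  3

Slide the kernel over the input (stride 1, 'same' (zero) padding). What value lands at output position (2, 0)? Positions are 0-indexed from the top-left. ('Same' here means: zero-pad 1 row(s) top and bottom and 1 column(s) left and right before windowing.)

31

The receptive field on the zero-padded input at this output position is [0 10 1 / 0 7 13 / 0 7 4]. Elementwise product with the kernel and sum: 0·-1 + 10·1 + 1·2 + 7·1 + 0·-1 + 4·3.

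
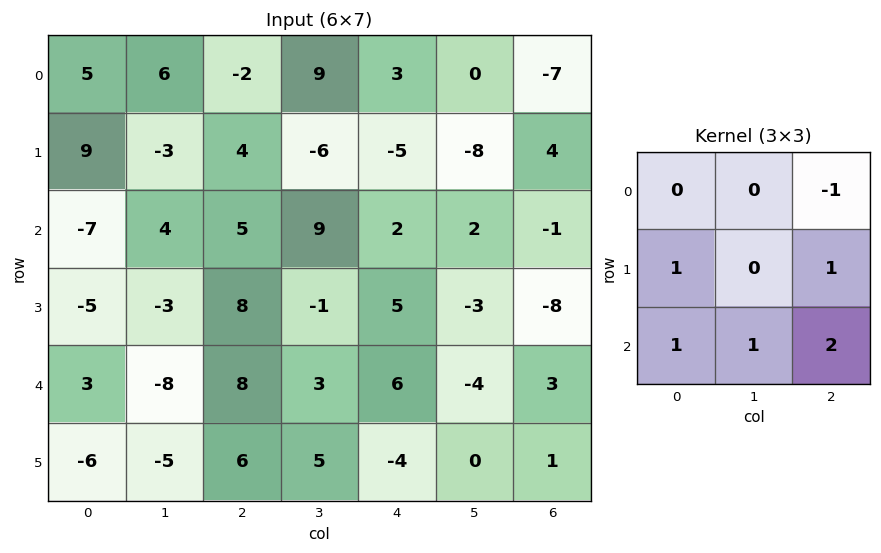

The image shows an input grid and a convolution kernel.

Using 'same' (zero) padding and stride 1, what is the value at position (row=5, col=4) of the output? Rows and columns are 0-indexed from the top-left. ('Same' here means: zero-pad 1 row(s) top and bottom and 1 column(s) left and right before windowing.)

9

The receptive field on the zero-padded input at this output position is [3 6 -4 / 5 -4 0 / 0 0 0]. Elementwise product with the kernel and sum: -4·-1 + 5·1 + 0·1 + 0·1 + 0·1 + 0·2.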